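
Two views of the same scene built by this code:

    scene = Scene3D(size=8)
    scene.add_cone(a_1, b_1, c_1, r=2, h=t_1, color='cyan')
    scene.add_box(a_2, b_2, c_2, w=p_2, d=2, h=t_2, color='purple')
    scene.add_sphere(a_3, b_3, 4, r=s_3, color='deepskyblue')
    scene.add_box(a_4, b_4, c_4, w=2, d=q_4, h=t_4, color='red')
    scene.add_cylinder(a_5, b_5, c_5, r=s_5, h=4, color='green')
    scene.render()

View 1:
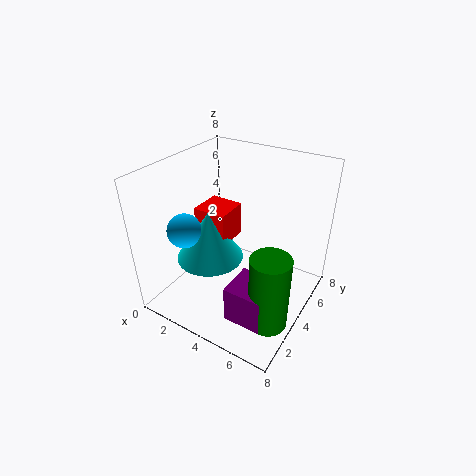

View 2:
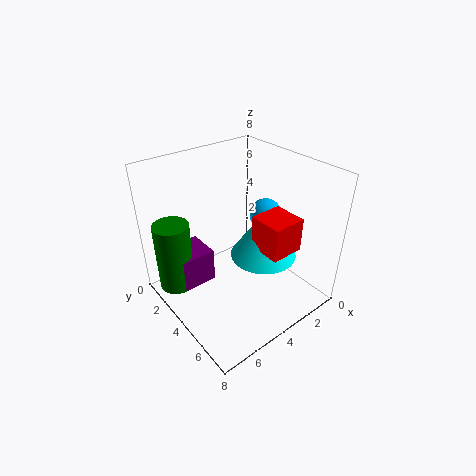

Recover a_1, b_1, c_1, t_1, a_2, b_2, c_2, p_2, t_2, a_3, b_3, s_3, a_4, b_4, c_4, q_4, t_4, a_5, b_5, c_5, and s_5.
a_1 = 2; b_1 = 4; c_1 = 2; t_1 = 3; a_2 = 5; b_2 = 1; c_2 = 1; p_2 = 2; t_2 = 2; a_3 = 1; b_3 = 3; s_3 = 1; a_4 = 1; b_4 = 4; c_4 = 3; q_4 = 2; t_4 = 2; a_5 = 7; b_5 = 2; c_5 = 1; s_5 = 1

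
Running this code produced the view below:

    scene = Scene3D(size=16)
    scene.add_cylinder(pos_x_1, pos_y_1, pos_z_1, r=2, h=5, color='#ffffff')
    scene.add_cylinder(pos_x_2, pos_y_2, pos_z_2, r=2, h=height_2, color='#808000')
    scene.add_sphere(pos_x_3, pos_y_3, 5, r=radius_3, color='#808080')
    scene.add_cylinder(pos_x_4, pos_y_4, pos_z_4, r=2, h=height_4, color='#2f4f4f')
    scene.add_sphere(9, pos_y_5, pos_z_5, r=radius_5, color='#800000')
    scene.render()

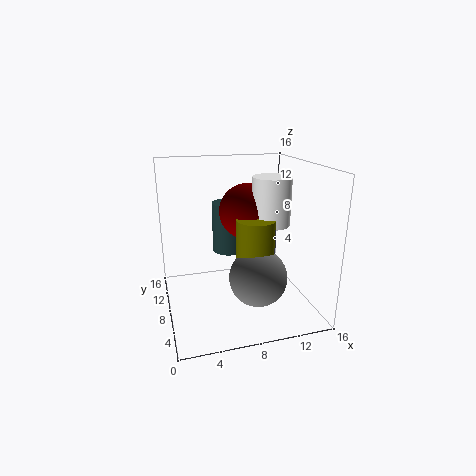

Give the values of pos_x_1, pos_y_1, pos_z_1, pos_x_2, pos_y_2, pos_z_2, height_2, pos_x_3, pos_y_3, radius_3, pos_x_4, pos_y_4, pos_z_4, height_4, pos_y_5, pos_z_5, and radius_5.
pos_x_1 = 11; pos_y_1 = 6; pos_z_1 = 10; pos_x_2 = 9; pos_y_2 = 5; pos_z_2 = 5; height_2 = 6; pos_x_3 = 9; pos_y_3 = 4; radius_3 = 3; pos_x_4 = 8; pos_y_4 = 12; pos_z_4 = 5; height_4 = 6; pos_y_5 = 8; pos_z_5 = 11; radius_5 = 3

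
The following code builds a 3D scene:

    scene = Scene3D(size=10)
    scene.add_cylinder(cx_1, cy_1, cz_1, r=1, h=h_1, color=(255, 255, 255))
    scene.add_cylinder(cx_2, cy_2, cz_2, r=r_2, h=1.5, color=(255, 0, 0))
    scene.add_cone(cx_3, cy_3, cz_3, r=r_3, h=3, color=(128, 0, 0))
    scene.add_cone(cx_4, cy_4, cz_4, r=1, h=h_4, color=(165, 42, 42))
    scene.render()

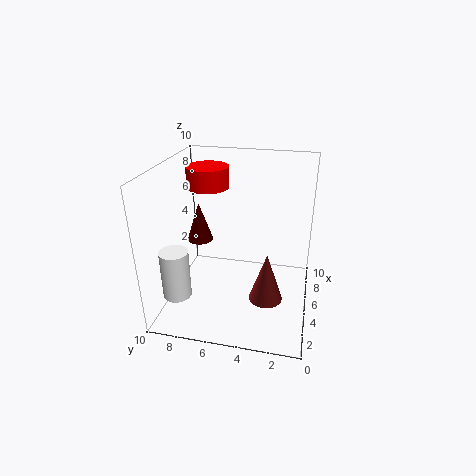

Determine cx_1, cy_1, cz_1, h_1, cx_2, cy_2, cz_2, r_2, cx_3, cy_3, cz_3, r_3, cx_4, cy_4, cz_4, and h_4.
cx_1 = 3
cy_1 = 9
cz_1 = 1
h_1 = 3.5
cx_2 = 6.5
cy_2 = 7.5
cz_2 = 8
r_2 = 1.5
cx_3 = 7
cy_3 = 8.5
cz_3 = 3.5
r_3 = 1
cx_4 = 1.5
cy_4 = 2.5
cz_4 = 3
h_4 = 3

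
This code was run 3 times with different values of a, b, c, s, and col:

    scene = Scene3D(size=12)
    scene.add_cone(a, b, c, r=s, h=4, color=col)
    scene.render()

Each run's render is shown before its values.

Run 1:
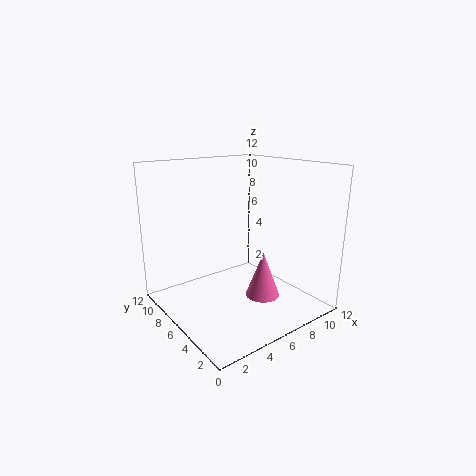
a = 8; b = 5; c = 0.5; s = 1.5; col = 'hotpink'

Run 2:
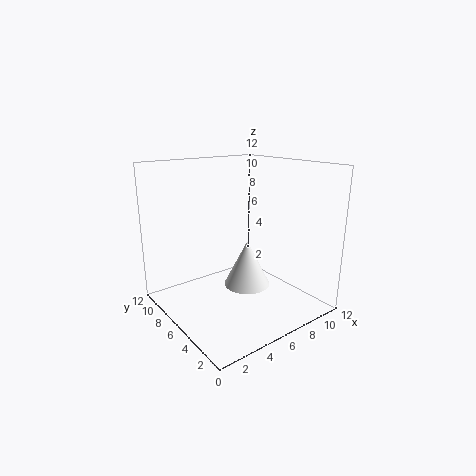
a = 7; b = 6; c = 1.5; s = 2; col = 'white'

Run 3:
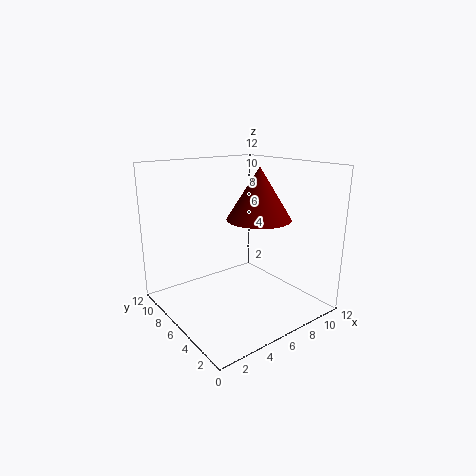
a = 6.5; b = 4; c = 8; s = 2.5; col = 'maroon'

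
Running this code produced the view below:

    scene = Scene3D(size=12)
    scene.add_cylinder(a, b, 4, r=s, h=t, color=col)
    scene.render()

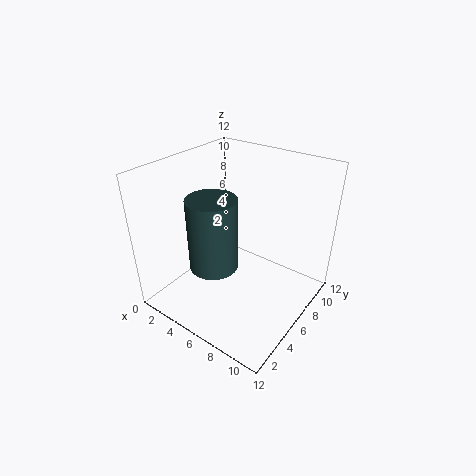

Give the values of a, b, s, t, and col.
a = 5; b = 4; s = 2; t = 6; col = 'darkslategray'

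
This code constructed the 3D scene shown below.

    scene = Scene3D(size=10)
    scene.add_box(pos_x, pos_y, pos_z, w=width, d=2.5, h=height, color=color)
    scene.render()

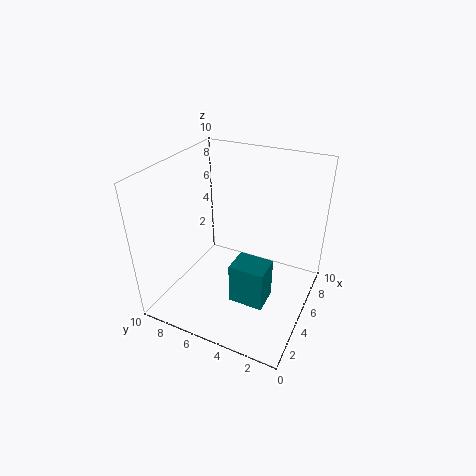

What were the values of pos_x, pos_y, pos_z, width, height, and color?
pos_x = 3.5; pos_y = 2.5; pos_z = 0.5; width = 2; height = 3; color = 'teal'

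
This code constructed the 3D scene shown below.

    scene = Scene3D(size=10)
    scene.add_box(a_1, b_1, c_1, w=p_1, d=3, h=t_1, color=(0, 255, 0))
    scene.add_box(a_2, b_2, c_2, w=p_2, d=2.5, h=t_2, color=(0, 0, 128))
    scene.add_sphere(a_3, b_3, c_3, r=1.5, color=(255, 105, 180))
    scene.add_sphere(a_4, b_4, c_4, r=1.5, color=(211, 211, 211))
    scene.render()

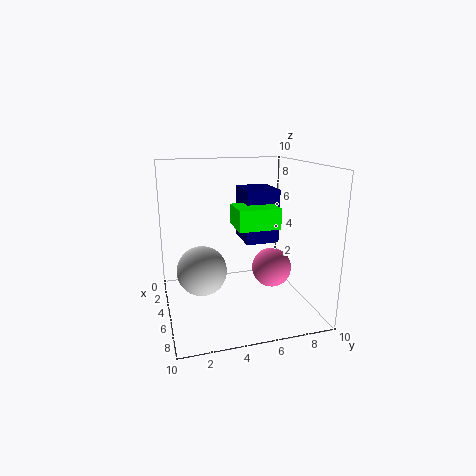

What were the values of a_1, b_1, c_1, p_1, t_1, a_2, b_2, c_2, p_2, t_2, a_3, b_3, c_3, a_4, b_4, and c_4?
a_1 = 3; b_1 = 5; c_1 = 5.5; p_1 = 2.5; t_1 = 1.5; a_2 = 1; b_2 = 6; c_2 = 4; p_2 = 3; t_2 = 4; a_3 = 4; b_3 = 8; c_3 = 2; a_4 = 7.5; b_4 = 2; c_4 = 4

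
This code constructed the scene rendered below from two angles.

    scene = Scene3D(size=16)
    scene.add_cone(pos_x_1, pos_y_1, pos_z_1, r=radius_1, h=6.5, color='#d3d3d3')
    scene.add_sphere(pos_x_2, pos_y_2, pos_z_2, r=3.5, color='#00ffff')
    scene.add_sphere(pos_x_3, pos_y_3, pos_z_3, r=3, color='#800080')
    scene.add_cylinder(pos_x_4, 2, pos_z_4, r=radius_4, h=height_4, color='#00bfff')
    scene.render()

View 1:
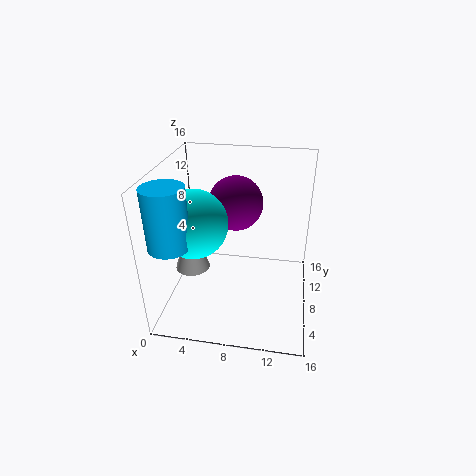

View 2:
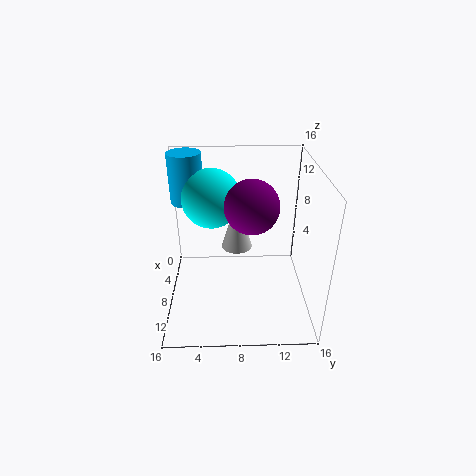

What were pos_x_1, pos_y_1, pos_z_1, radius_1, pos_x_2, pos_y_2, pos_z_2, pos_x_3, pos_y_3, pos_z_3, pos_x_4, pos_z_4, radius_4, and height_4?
pos_x_1 = 2.5
pos_y_1 = 8
pos_z_1 = 3.5
radius_1 = 2
pos_x_2 = 4
pos_y_2 = 5
pos_z_2 = 11
pos_x_3 = 7.5
pos_y_3 = 9.5
pos_z_3 = 11.5
pos_x_4 = 2.5
pos_z_4 = 10
radius_4 = 2
height_4 = 6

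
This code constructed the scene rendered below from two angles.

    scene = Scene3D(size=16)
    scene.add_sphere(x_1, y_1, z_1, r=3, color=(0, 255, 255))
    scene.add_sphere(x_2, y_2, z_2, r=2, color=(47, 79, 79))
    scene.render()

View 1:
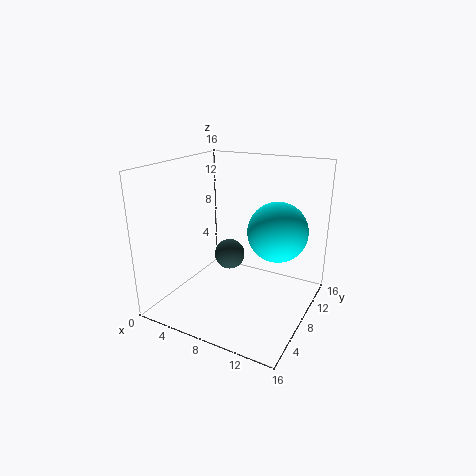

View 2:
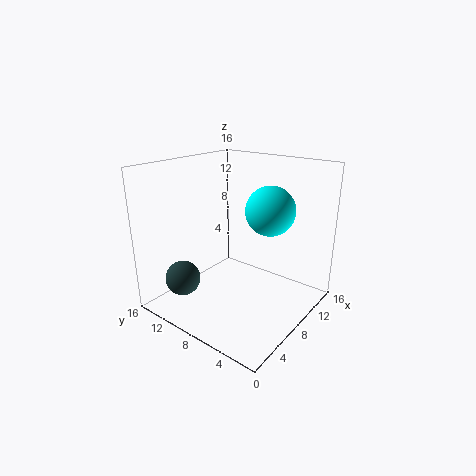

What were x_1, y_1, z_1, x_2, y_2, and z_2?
x_1 = 13
y_1 = 7
z_1 = 10
x_2 = 4
y_2 = 13
z_2 = 3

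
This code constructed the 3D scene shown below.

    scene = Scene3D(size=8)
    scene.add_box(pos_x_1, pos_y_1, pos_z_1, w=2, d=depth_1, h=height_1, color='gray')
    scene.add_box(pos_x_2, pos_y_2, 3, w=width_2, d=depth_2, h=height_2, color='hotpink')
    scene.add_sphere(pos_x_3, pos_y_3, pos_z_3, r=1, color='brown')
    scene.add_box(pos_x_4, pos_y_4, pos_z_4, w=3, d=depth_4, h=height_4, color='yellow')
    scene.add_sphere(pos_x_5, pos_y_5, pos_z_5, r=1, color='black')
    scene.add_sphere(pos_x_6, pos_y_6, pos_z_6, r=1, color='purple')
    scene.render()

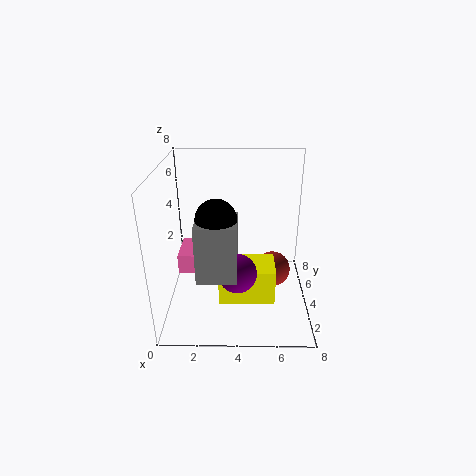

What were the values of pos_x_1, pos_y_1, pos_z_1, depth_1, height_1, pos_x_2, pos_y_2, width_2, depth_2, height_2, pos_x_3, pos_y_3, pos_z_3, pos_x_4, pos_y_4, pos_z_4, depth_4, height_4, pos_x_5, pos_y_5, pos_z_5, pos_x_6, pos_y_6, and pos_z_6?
pos_x_1 = 2, pos_y_1 = 1, pos_z_1 = 3, depth_1 = 2, height_1 = 3, pos_x_2 = 1, pos_y_2 = 2, width_2 = 1, depth_2 = 2, height_2 = 1, pos_x_3 = 6, pos_y_3 = 4, pos_z_3 = 2, pos_x_4 = 3, pos_y_4 = 2, pos_z_4 = 1, depth_4 = 2, height_4 = 2, pos_x_5 = 3, pos_y_5 = 2, pos_z_5 = 6, pos_x_6 = 4, pos_y_6 = 2, pos_z_6 = 3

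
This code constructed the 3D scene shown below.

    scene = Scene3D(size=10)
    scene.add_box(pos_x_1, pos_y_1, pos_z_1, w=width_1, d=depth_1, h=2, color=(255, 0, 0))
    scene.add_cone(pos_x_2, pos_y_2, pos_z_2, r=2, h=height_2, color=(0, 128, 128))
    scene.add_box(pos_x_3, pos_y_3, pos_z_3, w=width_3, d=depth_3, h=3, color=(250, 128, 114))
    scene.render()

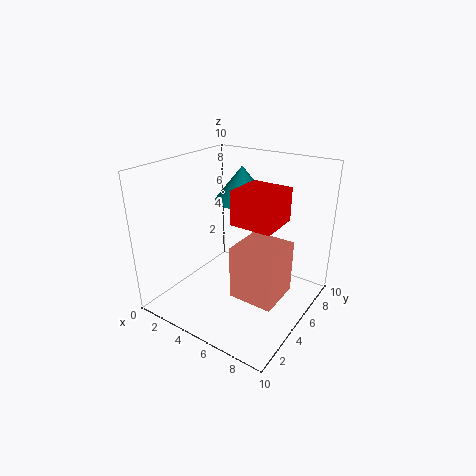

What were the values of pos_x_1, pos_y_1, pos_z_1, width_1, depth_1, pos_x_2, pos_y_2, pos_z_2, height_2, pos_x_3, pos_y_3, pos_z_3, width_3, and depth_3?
pos_x_1 = 6.5, pos_y_1 = 2, pos_z_1 = 7.5, width_1 = 2.5, depth_1 = 2.5, pos_x_2 = 4, pos_y_2 = 7, pos_z_2 = 7, height_2 = 2.5, pos_x_3 = 7.5, pos_y_3 = 0.5, pos_z_3 = 4, width_3 = 2.5, depth_3 = 2.5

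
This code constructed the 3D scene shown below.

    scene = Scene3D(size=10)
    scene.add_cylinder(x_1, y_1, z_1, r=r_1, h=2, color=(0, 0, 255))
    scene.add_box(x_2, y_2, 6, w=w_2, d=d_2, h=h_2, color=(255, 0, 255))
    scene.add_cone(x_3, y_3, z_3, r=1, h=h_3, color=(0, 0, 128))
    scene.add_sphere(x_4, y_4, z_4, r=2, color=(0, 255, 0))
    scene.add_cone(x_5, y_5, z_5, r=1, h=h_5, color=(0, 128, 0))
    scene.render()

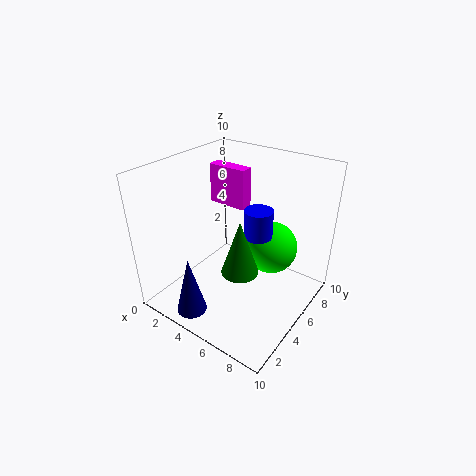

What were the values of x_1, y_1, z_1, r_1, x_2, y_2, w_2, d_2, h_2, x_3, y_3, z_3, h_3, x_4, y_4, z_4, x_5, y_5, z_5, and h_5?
x_1 = 6
y_1 = 6
z_1 = 5
r_1 = 1
x_2 = 1
y_2 = 7
w_2 = 3
d_2 = 1
h_2 = 3
x_3 = 4
y_3 = 1
z_3 = 1
h_3 = 4
x_4 = 6
y_4 = 8
z_4 = 3
x_5 = 8
y_5 = 1
z_5 = 6
h_5 = 3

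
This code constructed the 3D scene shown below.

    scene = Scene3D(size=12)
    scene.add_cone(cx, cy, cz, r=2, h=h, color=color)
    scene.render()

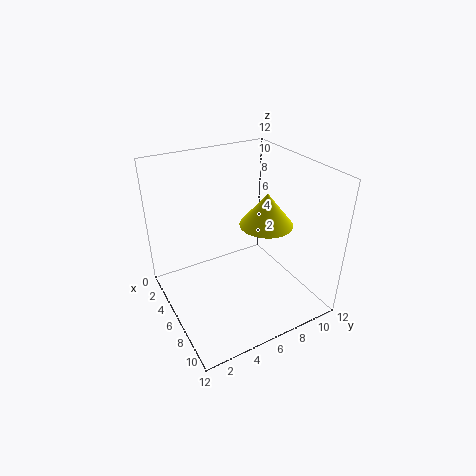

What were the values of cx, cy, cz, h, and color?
cx = 8.5
cy = 7
cz = 8.25
h = 2.5
color = 'yellow'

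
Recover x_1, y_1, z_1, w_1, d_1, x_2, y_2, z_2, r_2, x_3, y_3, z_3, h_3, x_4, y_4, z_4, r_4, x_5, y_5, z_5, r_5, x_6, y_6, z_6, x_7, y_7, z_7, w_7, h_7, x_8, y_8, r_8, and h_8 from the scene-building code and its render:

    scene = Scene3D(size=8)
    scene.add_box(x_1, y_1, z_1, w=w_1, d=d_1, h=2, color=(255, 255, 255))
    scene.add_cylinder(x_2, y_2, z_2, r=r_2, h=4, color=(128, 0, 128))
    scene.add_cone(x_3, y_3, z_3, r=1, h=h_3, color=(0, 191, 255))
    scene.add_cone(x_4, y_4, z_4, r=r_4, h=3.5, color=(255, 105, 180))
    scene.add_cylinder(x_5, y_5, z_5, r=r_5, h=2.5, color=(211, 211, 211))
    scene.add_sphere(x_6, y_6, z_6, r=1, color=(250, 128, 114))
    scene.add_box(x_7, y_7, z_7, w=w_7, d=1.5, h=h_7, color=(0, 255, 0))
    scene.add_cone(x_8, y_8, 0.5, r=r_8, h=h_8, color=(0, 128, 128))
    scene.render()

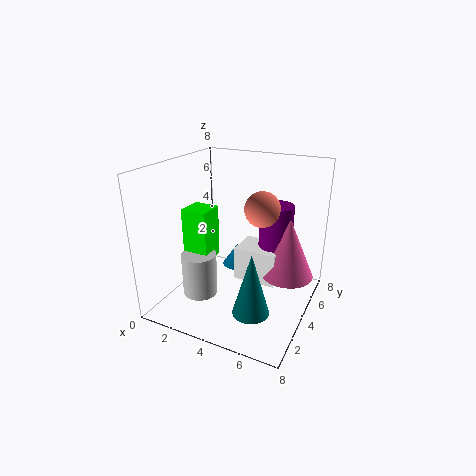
x_1 = 3.5
y_1 = 4.5
z_1 = 1
w_1 = 2.5
d_1 = 2
x_2 = 5.5
y_2 = 6
z_2 = 1.5
r_2 = 1
x_3 = 2.5
y_3 = 7
z_3 = 0.5
h_3 = 1.5
x_4 = 6.5
y_4 = 5.5
z_4 = 1.5
r_4 = 1.5
x_5 = 2
y_5 = 3
z_5 = 0.5
r_5 = 1
x_6 = 5
y_6 = 5
z_6 = 5.5
x_7 = 1
y_7 = 3
z_7 = 2.5
w_7 = 1.5
h_7 = 3
x_8 = 5.5
y_8 = 2.5
r_8 = 1
h_8 = 3.5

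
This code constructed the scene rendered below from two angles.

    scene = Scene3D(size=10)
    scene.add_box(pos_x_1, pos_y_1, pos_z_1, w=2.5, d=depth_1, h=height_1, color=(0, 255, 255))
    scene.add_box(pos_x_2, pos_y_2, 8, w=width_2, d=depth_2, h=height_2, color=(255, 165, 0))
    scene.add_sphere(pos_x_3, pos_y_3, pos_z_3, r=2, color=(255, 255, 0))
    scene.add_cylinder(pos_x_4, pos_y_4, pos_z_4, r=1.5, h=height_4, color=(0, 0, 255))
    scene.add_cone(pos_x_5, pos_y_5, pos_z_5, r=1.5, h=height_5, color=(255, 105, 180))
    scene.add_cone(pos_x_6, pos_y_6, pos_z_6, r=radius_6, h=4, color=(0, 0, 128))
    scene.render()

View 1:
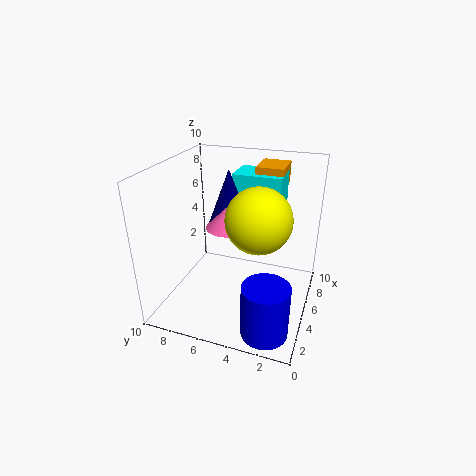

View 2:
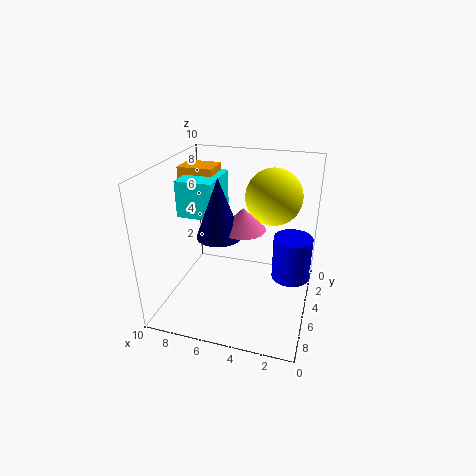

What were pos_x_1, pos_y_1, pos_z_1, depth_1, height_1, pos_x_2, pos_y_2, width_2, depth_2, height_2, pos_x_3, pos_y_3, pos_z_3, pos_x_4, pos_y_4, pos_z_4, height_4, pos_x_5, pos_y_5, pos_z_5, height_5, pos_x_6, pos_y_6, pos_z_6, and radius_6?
pos_x_1 = 6.5, pos_y_1 = 2.5, pos_z_1 = 6.5, depth_1 = 3.5, height_1 = 2.5, pos_x_2 = 7, pos_y_2 = 2.5, width_2 = 2.5, depth_2 = 2, height_2 = 1.5, pos_x_3 = 3, pos_y_3 = 3, pos_z_3 = 7.5, pos_x_4 = 1.5, pos_y_4 = 2, pos_z_4 = 0.5, height_4 = 3.5, pos_x_5 = 4.5, pos_y_5 = 5.5, pos_z_5 = 6, height_5 = 1.5, pos_x_6 = 6, pos_y_6 = 6, pos_z_6 = 5.5, radius_6 = 1.5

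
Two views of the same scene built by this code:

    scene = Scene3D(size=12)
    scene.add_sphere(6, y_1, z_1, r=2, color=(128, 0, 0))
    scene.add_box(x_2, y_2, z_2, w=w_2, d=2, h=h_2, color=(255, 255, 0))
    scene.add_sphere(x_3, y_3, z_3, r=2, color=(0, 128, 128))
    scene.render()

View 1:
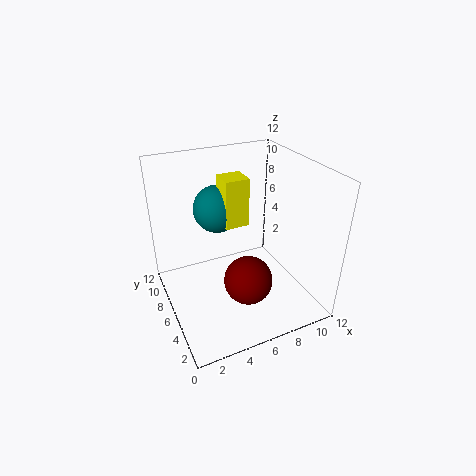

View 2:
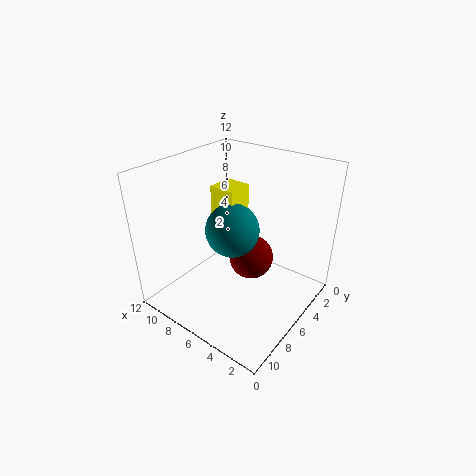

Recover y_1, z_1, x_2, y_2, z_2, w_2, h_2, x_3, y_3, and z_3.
y_1 = 4; z_1 = 3; x_2 = 5; y_2 = 6; z_2 = 7; w_2 = 2; h_2 = 4; x_3 = 5; y_3 = 8; z_3 = 8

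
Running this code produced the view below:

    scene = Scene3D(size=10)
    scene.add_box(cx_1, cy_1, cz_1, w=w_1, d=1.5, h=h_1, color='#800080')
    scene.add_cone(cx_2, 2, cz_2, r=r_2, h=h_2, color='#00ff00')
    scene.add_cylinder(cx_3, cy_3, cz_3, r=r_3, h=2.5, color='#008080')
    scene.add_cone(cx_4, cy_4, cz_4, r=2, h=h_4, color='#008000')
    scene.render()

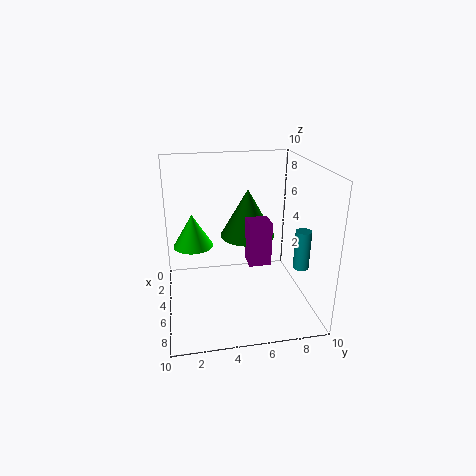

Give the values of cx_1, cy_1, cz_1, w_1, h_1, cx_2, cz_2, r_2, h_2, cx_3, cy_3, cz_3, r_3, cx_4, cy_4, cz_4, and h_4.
cx_1 = 5
cy_1 = 5.5
cz_1 = 3.5
w_1 = 1.5
h_1 = 3
cx_2 = 2.5
cz_2 = 3.5
r_2 = 1.5
h_2 = 2.5
cx_3 = 8
cy_3 = 8.5
cz_3 = 4
r_3 = 0.5
cx_4 = 3.5
cy_4 = 6
cz_4 = 4.5
h_4 = 3.5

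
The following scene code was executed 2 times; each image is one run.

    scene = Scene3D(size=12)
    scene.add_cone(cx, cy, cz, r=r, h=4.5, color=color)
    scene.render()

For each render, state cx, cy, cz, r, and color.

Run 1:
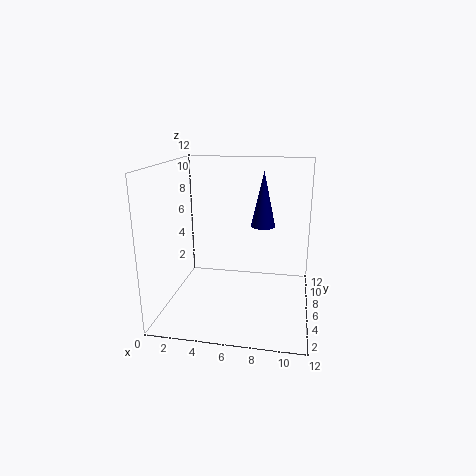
cx = 8; cy = 6.5; cz = 7; r = 1; color = 'navy'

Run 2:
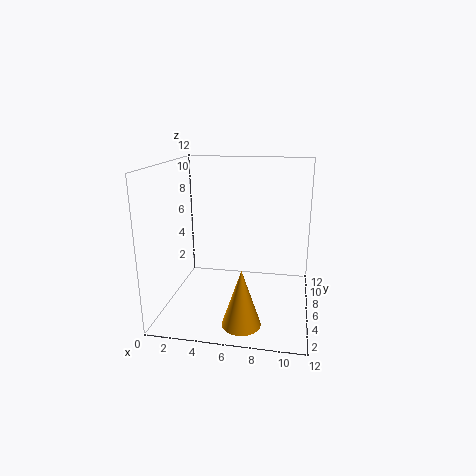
cx = 7; cy = 2; cz = 0.5; r = 1.5; color = 'orange'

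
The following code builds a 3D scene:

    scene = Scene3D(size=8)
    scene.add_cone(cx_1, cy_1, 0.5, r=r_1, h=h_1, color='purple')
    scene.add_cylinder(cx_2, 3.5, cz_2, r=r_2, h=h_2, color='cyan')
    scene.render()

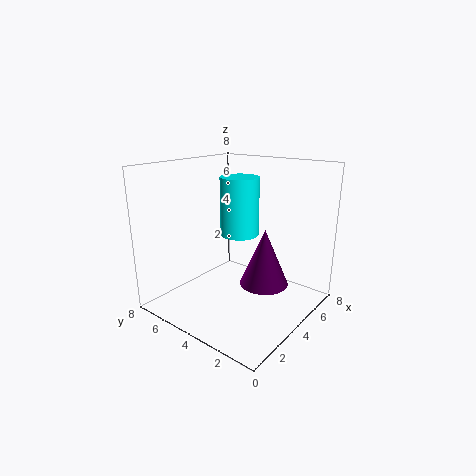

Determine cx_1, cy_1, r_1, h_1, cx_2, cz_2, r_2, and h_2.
cx_1 = 6
cy_1 = 3.5
r_1 = 1.5
h_1 = 3.5
cx_2 = 3.5
cz_2 = 4.5
r_2 = 1
h_2 = 3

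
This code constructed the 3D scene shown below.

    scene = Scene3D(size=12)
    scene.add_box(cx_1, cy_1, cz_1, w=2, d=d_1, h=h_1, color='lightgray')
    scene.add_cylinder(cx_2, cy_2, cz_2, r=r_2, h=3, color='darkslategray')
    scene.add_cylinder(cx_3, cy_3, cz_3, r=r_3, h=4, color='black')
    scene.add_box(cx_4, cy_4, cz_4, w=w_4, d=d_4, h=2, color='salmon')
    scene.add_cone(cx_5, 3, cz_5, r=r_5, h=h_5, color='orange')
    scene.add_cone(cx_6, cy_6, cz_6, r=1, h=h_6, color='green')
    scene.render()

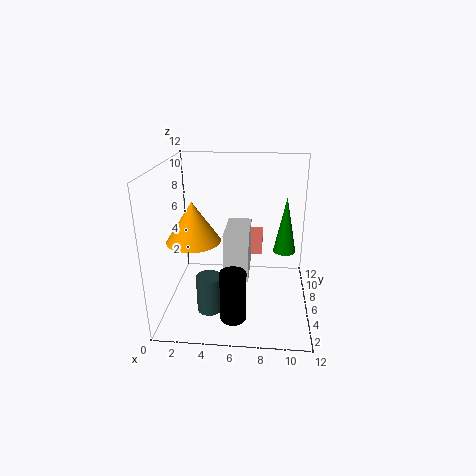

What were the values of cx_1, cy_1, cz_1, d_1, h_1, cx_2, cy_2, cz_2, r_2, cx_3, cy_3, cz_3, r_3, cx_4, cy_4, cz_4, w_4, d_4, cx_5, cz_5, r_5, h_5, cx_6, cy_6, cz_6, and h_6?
cx_1 = 5; cy_1 = 4; cz_1 = 3; d_1 = 4; h_1 = 4; cx_2 = 4; cy_2 = 3; cz_2 = 1; r_2 = 1; cx_3 = 6; cy_3 = 2; cz_3 = 1; r_3 = 1; cx_4 = 6; cy_4 = 9; cz_4 = 3; w_4 = 2; d_4 = 2; cx_5 = 3; cz_5 = 7; r_5 = 2; h_5 = 3; cx_6 = 10; cy_6 = 8; cz_6 = 4; h_6 = 5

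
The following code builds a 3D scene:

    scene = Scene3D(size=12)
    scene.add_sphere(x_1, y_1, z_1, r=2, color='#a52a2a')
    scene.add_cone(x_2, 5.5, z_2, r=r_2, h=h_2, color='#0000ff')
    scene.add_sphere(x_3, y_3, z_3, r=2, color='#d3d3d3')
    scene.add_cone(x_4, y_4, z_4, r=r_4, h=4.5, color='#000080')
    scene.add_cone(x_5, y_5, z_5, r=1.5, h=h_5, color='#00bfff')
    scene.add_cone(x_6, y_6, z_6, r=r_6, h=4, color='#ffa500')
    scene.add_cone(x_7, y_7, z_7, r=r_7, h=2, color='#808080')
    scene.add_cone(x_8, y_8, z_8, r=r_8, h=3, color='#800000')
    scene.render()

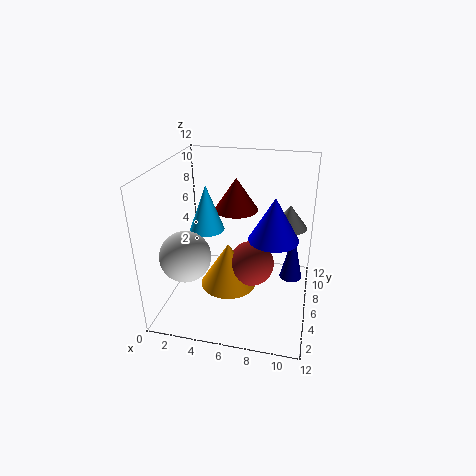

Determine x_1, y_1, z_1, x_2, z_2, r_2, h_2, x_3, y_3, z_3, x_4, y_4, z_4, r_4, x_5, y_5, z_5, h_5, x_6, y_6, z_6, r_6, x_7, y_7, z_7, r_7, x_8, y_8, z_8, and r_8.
x_1 = 7; y_1 = 7; z_1 = 3; x_2 = 9; z_2 = 6.5; r_2 = 2; h_2 = 3.5; x_3 = 2.5; y_3 = 3; z_3 = 5.5; x_4 = 10.5; y_4 = 8; z_4 = 1.5; r_4 = 1; x_5 = 3; y_5 = 7; z_5 = 6; h_5 = 4; x_6 = 5; y_6 = 6.5; z_6 = 1; r_6 = 2.5; x_7 = 10; y_7 = 8; z_7 = 6.5; r_7 = 1.5; x_8 = 5; y_8 = 9.5; z_8 = 7; r_8 = 2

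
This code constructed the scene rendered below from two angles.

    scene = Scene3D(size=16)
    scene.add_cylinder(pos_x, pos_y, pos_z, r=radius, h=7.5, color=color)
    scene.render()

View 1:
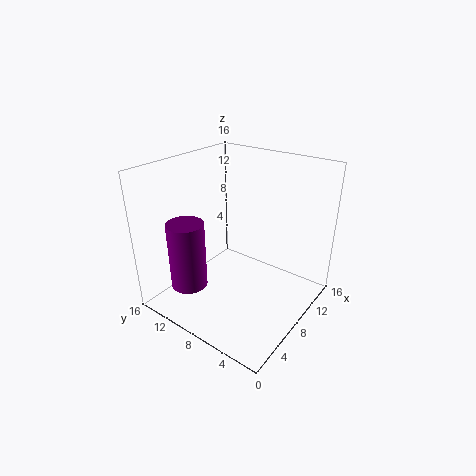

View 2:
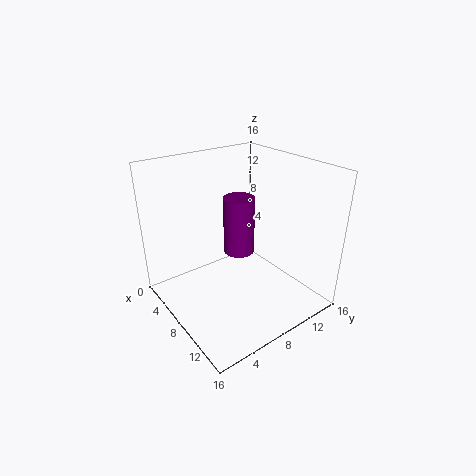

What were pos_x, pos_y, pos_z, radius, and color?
pos_x = 3.5
pos_y = 11.5
pos_z = 3
radius = 2
color = 'purple'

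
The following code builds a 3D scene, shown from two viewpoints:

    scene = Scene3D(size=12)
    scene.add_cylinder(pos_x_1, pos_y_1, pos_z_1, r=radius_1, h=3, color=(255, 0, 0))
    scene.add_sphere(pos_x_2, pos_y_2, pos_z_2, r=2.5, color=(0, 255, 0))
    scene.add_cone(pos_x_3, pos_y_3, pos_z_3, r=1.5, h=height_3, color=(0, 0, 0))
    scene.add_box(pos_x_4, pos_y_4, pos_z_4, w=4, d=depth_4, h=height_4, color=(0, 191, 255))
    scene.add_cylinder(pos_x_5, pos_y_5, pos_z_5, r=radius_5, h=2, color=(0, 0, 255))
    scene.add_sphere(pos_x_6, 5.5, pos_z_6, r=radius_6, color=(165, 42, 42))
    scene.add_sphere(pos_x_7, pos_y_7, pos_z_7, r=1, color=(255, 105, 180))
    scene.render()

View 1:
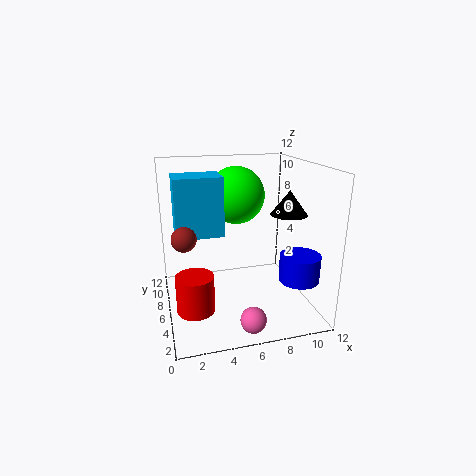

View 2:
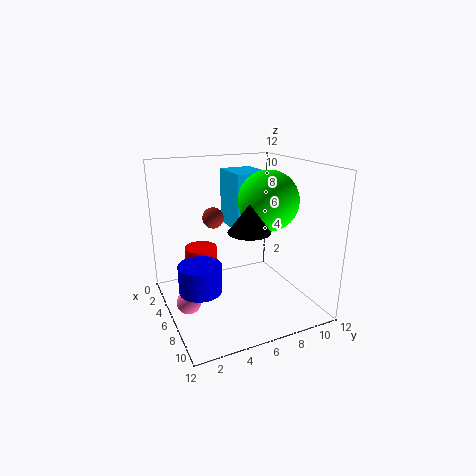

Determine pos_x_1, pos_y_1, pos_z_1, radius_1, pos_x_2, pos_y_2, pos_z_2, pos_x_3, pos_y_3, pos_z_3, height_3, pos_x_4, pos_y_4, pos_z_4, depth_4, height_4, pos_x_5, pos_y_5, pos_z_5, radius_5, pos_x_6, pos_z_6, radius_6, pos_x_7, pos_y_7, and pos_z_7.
pos_x_1 = 2; pos_y_1 = 4; pos_z_1 = 1; radius_1 = 1.5; pos_x_2 = 6.5; pos_y_2 = 8.5; pos_z_2 = 9; pos_x_3 = 10; pos_y_3 = 5; pos_z_3 = 8; height_3 = 2; pos_x_4 = 1; pos_y_4 = 6.5; pos_z_4 = 6; depth_4 = 3; height_4 = 5; pos_x_5 = 9.5; pos_y_5 = 1.5; pos_z_5 = 4; radius_5 = 1.5; pos_x_6 = 1.5; pos_z_6 = 6.5; radius_6 = 1; pos_x_7 = 6; pos_y_7 = 1.5; pos_z_7 = 1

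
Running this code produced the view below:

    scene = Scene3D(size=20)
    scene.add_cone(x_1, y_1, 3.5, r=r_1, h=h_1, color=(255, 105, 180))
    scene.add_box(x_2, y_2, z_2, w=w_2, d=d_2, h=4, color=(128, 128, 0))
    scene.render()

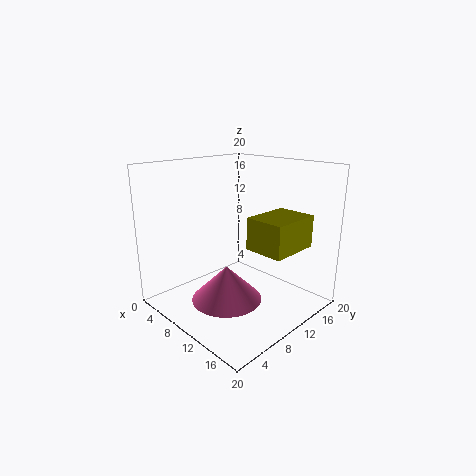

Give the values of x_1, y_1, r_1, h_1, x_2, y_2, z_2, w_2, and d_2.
x_1 = 12.5, y_1 = 5.5, r_1 = 4.5, h_1 = 4.5, x_2 = 14.5, y_2 = 7, z_2 = 10.5, w_2 = 5, d_2 = 6.5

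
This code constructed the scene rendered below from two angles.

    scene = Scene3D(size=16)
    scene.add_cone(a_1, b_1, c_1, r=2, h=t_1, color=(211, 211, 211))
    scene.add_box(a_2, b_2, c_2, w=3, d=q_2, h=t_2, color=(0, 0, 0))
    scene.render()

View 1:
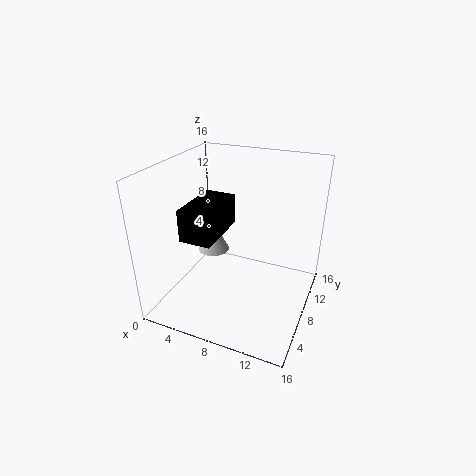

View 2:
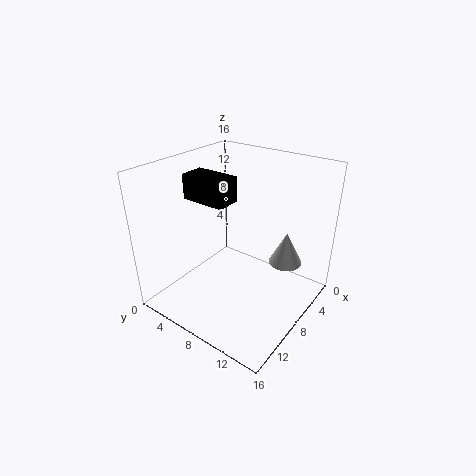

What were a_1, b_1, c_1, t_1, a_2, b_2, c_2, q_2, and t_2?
a_1 = 3, b_1 = 11.5, c_1 = 3.5, t_1 = 4, a_2 = 5.5, b_2 = 0.5, c_2 = 11, q_2 = 5.5, t_2 = 3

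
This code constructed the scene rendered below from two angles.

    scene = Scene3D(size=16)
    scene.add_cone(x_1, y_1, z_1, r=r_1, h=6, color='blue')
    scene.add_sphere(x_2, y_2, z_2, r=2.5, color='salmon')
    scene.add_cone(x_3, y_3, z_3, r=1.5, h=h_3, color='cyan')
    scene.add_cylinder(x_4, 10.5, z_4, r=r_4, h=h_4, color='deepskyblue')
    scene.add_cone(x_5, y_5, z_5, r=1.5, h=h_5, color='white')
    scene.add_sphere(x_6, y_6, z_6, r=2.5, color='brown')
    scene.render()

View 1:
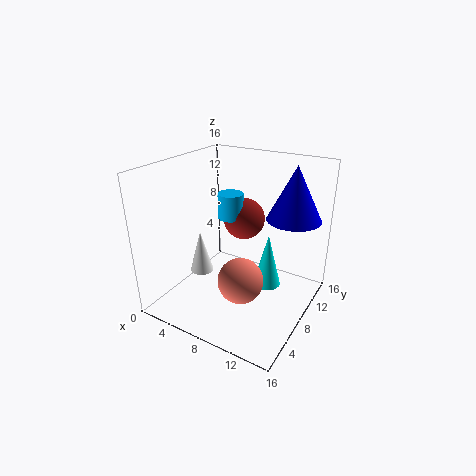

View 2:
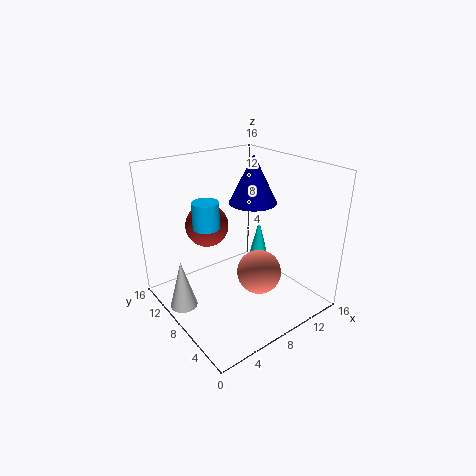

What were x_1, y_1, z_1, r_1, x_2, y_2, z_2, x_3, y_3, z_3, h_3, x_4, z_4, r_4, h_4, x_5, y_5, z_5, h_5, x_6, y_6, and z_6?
x_1 = 13
y_1 = 11.5
z_1 = 10
r_1 = 3
x_2 = 9.5
y_2 = 6
z_2 = 4
x_3 = 11.5
y_3 = 8.5
z_3 = 3
h_3 = 6
x_4 = 5.5
z_4 = 9
r_4 = 1.5
h_4 = 3
x_5 = 1.5
y_5 = 9.5
z_5 = 1
h_5 = 5.5
x_6 = 6.5
y_6 = 12
z_6 = 8.5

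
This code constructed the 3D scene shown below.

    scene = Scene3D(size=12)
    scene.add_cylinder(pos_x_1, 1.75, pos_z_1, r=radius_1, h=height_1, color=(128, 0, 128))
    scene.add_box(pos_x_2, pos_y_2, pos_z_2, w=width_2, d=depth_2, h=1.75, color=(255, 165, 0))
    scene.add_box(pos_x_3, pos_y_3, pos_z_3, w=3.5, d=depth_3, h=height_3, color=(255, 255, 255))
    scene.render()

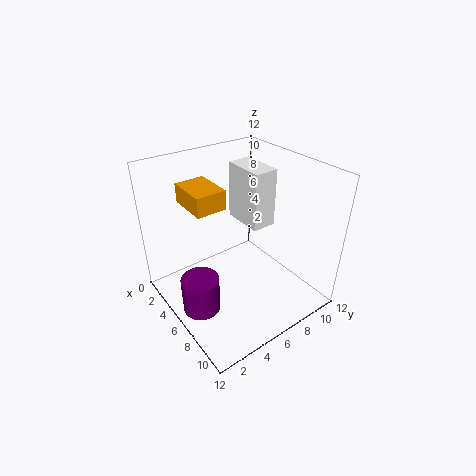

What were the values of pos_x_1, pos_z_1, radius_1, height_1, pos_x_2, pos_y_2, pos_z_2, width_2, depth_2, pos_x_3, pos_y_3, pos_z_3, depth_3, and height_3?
pos_x_1 = 6.75; pos_z_1 = 1.25; radius_1 = 1.5; height_1 = 3; pos_x_2 = 0.25; pos_y_2 = 3.5; pos_z_2 = 7.75; width_2 = 3.75; depth_2 = 2.75; pos_x_3 = 3.75; pos_y_3 = 6.75; pos_z_3 = 7; depth_3 = 2; height_3 = 4.75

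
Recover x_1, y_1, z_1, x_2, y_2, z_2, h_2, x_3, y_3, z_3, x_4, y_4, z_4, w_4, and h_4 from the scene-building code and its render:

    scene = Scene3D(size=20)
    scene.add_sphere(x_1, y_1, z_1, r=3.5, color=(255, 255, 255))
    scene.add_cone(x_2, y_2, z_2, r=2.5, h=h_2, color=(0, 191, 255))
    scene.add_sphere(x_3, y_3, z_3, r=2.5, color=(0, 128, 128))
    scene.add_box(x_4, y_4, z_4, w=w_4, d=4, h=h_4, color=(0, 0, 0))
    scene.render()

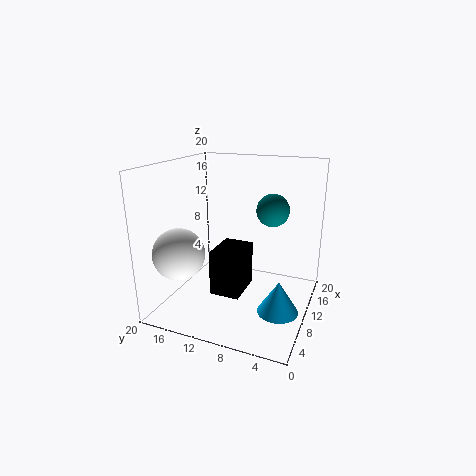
x_1 = 5
y_1 = 16.5
z_1 = 8.5
x_2 = 4.5
y_2 = 2.5
z_2 = 3.5
h_2 = 4
x_3 = 16.5
y_3 = 7
z_3 = 12.5
x_4 = 5
y_4 = 8
z_4 = 3.5
w_4 = 5.5
h_4 = 6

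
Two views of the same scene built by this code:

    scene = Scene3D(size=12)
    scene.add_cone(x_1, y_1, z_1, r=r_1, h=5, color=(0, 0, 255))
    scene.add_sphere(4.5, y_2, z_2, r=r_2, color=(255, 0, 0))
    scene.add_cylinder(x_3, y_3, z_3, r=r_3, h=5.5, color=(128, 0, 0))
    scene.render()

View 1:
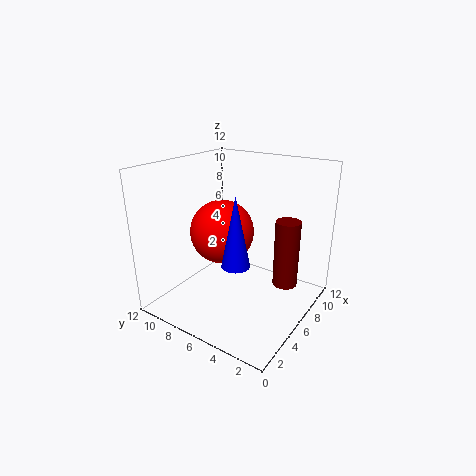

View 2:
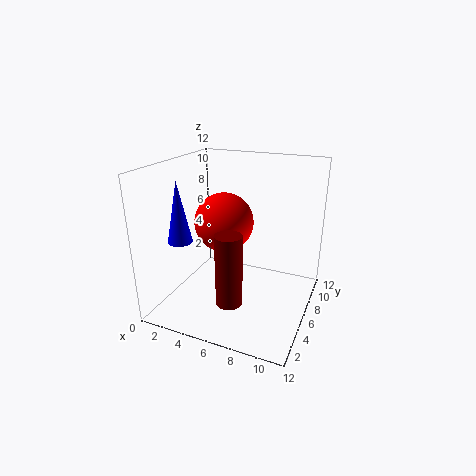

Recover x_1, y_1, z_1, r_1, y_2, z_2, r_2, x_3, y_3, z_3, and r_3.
x_1 = 2, y_1 = 3.5, z_1 = 6, r_1 = 1, y_2 = 6.5, z_2 = 7, r_2 = 2.5, x_3 = 7, y_3 = 2, z_3 = 2.5, r_3 = 1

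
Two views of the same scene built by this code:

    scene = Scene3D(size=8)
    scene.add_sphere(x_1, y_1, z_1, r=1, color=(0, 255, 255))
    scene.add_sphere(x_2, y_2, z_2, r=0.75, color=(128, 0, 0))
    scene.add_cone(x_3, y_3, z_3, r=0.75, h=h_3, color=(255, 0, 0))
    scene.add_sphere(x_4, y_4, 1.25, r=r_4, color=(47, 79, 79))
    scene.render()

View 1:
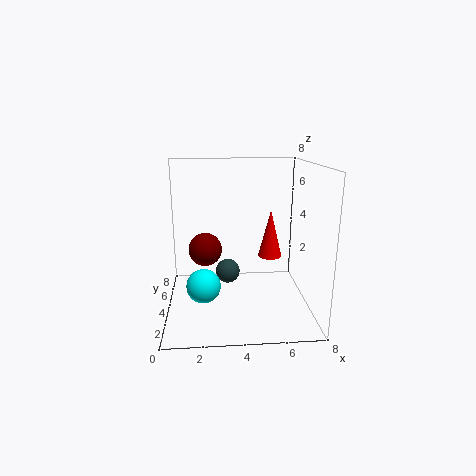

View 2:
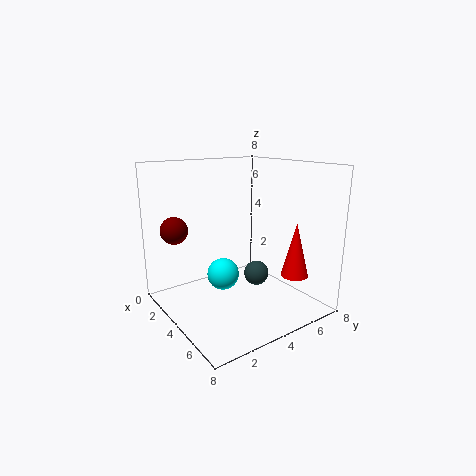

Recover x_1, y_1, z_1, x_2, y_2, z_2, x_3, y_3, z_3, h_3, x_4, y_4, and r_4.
x_1 = 2, y_1 = 4.25, z_1 = 1, x_2 = 2.25, y_2 = 1, z_2 = 4.5, x_3 = 6.25, y_3 = 6.25, z_3 = 2, h_3 = 3, x_4 = 3.5, y_4 = 5.75, r_4 = 0.75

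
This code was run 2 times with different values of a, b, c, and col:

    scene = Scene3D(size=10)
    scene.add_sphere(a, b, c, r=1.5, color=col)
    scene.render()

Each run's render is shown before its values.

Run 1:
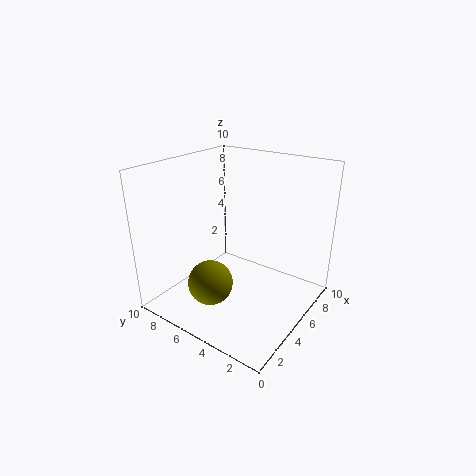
a = 2.5, b = 5.5, c = 2.5, col = 'olive'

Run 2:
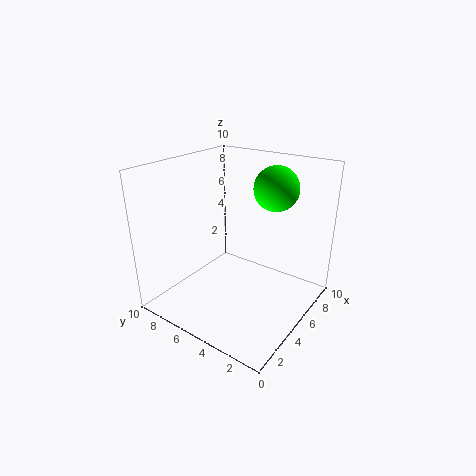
a = 6.5, b = 3, c = 8.5, col = 'lime'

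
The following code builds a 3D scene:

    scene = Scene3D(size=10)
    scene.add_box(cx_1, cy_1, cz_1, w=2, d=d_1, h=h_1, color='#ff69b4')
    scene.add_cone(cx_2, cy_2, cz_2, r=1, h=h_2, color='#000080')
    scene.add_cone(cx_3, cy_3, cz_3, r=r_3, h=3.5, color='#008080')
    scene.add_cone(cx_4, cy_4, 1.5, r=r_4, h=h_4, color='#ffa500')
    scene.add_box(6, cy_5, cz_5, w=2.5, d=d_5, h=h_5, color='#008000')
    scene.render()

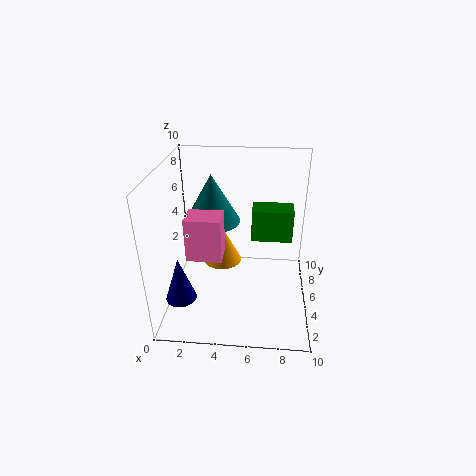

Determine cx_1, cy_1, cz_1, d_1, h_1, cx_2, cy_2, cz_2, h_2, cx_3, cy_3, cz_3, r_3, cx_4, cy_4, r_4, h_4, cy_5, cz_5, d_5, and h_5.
cx_1 = 2.5
cy_1 = 0.5
cz_1 = 6
d_1 = 1.5
h_1 = 2.5
cx_2 = 1.5
cy_2 = 2
cz_2 = 2
h_2 = 3
cx_3 = 3
cy_3 = 6.5
cz_3 = 5.5
r_3 = 2
cx_4 = 3.5
cy_4 = 7.5
r_4 = 1.5
h_4 = 3
cy_5 = 3
cz_5 = 6
d_5 = 1.5
h_5 = 2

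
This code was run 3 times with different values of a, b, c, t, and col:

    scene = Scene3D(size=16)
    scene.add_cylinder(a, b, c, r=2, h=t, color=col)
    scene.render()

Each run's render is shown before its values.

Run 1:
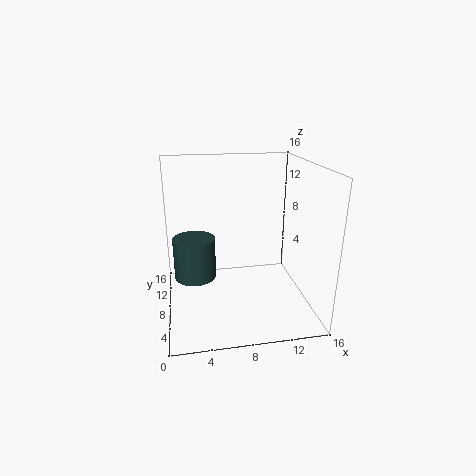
a = 3
b = 4
c = 6
t = 4
col = 'darkslategray'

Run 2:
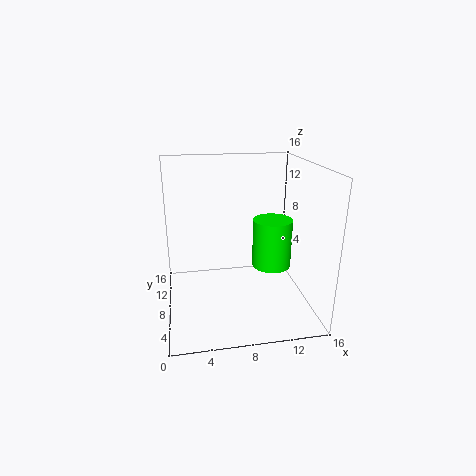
a = 11
b = 5
c = 6
t = 5
col = 'lime'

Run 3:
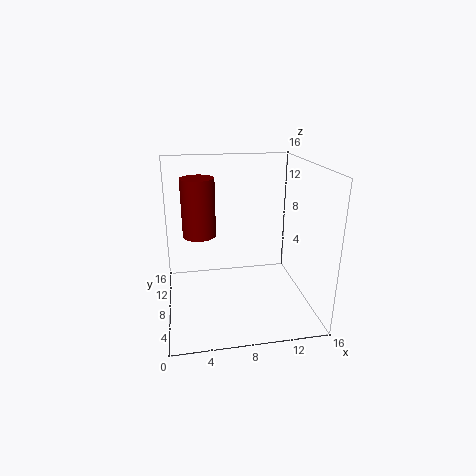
a = 4
b = 12
c = 7
t = 7
col = 'maroon'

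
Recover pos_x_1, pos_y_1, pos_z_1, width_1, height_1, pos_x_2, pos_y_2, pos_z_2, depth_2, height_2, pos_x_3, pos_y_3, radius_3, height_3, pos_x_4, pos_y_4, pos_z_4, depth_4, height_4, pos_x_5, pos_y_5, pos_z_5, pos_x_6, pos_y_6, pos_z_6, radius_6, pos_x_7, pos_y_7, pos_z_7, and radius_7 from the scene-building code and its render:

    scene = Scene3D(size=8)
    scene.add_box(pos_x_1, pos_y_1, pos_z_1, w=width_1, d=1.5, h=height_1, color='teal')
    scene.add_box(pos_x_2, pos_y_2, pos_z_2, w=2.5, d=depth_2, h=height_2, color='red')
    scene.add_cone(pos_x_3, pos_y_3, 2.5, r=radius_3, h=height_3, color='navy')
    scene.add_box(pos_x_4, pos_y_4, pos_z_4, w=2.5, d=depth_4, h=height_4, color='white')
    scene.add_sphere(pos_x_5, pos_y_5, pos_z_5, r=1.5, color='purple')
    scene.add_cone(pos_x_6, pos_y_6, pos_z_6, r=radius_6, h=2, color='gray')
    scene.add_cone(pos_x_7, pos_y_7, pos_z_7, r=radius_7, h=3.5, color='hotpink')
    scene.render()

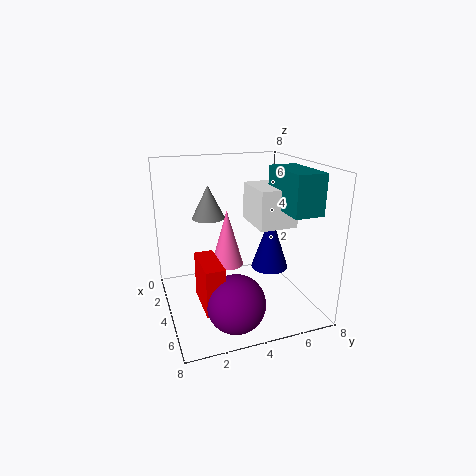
pos_x_1 = 4.5, pos_y_1 = 5.5, pos_z_1 = 6, width_1 = 3, height_1 = 2, pos_x_2 = 4, pos_y_2 = 1.5, pos_z_2 = 1, depth_2 = 1, height_2 = 2.5, pos_x_3 = 5, pos_y_3 = 5.5, radius_3 = 1, height_3 = 3, pos_x_4 = 3.5, pos_y_4 = 4.5, pos_z_4 = 5, depth_4 = 2, height_4 = 2, pos_x_5 = 6.5, pos_y_5 = 3, pos_z_5 = 1.5, pos_x_6 = 1.5, pos_y_6 = 3, pos_z_6 = 4.5, radius_6 = 1, pos_x_7 = 2, pos_y_7 = 4, pos_z_7 = 1.5, radius_7 = 1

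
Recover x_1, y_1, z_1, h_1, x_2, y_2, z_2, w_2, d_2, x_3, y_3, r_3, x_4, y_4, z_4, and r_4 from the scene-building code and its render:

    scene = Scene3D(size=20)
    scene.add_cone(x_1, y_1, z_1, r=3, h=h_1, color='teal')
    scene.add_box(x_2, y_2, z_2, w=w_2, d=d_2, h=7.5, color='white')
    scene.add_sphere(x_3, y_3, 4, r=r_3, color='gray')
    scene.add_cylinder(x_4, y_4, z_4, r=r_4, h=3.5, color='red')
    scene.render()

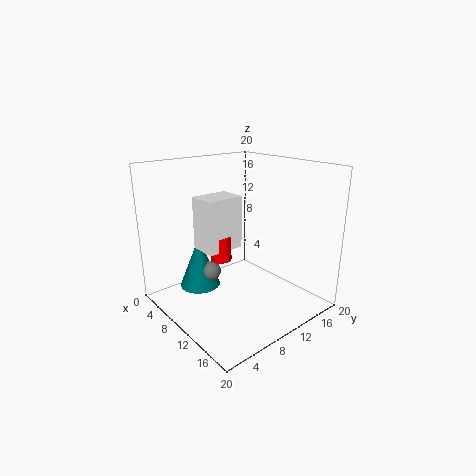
x_1 = 4.5
y_1 = 7
z_1 = 1.5
h_1 = 7.5
x_2 = 5
y_2 = 6
z_2 = 8
w_2 = 4
d_2 = 5.5
x_3 = 6
y_3 = 8
r_3 = 1.5
x_4 = 8
y_4 = 8.5
z_4 = 6.5
r_4 = 1.5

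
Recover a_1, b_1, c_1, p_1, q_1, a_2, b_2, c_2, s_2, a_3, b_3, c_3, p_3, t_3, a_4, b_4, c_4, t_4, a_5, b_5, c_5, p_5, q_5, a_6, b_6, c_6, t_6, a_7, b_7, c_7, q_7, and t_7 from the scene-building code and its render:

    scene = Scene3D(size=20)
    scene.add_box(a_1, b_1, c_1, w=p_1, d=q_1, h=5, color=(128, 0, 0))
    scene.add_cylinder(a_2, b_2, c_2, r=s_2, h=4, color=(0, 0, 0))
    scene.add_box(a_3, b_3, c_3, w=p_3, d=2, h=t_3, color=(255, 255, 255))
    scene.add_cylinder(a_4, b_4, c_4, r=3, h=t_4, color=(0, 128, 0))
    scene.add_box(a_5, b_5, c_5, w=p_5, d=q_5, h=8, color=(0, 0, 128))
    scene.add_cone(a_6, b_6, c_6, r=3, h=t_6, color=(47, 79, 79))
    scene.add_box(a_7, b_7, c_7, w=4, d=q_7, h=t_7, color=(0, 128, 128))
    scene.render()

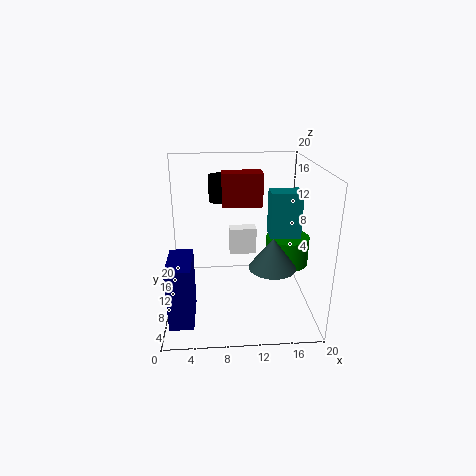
a_1 = 8, b_1 = 14, c_1 = 13, p_1 = 6, q_1 = 3, a_2 = 8, b_2 = 18, c_2 = 13, s_2 = 2, a_3 = 9, b_3 = 13, c_3 = 6, p_3 = 4, t_3 = 4, a_4 = 17, b_4 = 10, c_4 = 6, t_4 = 4, a_5 = 1, b_5 = 1, c_5 = 2, p_5 = 3, q_5 = 6, a_6 = 14, b_6 = 5, c_6 = 8, t_6 = 4, a_7 = 14, b_7 = 7, c_7 = 11, q_7 = 3, t_7 = 6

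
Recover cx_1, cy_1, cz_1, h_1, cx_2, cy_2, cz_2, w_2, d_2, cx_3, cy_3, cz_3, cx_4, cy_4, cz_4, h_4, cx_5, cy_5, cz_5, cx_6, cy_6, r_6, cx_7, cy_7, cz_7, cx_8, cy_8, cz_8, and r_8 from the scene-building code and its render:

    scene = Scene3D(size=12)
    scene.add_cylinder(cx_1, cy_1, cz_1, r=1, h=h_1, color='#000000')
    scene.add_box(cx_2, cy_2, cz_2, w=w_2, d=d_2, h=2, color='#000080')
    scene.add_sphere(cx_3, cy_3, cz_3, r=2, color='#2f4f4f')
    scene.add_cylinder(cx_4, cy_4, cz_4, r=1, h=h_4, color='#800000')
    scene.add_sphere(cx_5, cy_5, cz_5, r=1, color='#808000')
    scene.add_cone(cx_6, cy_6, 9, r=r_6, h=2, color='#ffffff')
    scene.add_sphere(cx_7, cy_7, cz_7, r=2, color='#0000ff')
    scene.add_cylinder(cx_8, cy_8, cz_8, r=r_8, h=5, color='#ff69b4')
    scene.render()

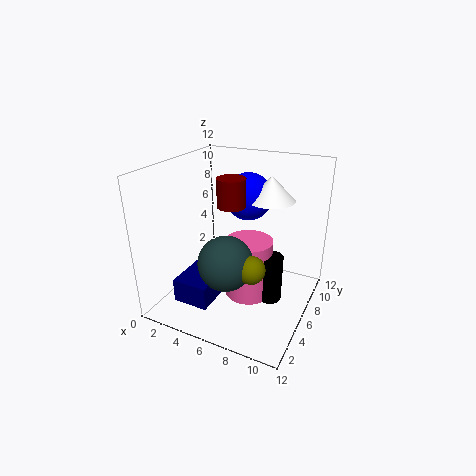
cx_1 = 9, cy_1 = 6, cz_1 = 1, h_1 = 4, cx_2 = 2, cy_2 = 2, cz_2 = 1, w_2 = 3, d_2 = 4, cx_3 = 7, cy_3 = 2, cz_3 = 6, cx_4 = 7, cy_4 = 3, cz_4 = 10, h_4 = 2, cx_5 = 9, cy_5 = 2, cz_5 = 6, cx_6 = 8, cy_6 = 8, r_6 = 2, cx_7 = 6, cy_7 = 8, cz_7 = 9, cx_8 = 7, cy_8 = 6, cz_8 = 1, r_8 = 2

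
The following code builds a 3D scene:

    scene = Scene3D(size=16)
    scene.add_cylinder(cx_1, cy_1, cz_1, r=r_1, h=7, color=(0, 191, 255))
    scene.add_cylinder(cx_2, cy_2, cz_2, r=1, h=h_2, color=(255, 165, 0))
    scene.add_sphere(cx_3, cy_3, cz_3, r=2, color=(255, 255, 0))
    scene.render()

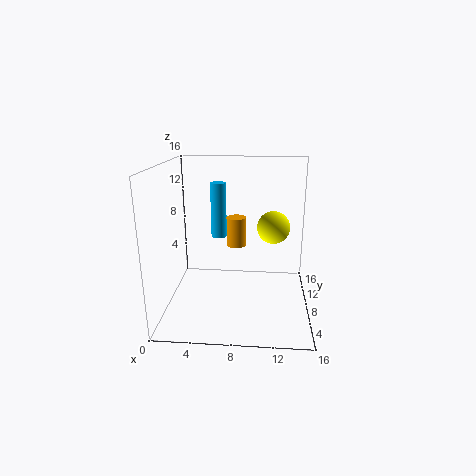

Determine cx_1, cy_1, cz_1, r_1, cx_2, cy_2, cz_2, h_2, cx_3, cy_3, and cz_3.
cx_1 = 5
cy_1 = 14
cz_1 = 6
r_1 = 1
cx_2 = 8
cy_2 = 6
cz_2 = 8
h_2 = 3
cx_3 = 12
cy_3 = 12
cz_3 = 8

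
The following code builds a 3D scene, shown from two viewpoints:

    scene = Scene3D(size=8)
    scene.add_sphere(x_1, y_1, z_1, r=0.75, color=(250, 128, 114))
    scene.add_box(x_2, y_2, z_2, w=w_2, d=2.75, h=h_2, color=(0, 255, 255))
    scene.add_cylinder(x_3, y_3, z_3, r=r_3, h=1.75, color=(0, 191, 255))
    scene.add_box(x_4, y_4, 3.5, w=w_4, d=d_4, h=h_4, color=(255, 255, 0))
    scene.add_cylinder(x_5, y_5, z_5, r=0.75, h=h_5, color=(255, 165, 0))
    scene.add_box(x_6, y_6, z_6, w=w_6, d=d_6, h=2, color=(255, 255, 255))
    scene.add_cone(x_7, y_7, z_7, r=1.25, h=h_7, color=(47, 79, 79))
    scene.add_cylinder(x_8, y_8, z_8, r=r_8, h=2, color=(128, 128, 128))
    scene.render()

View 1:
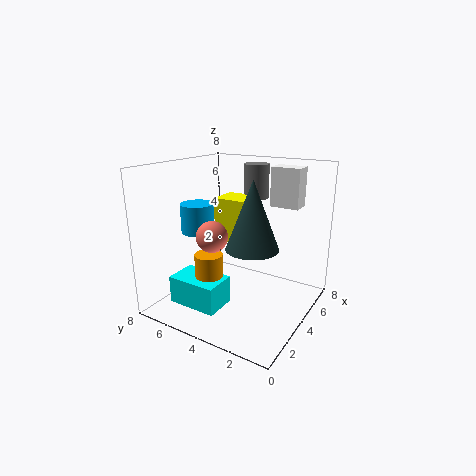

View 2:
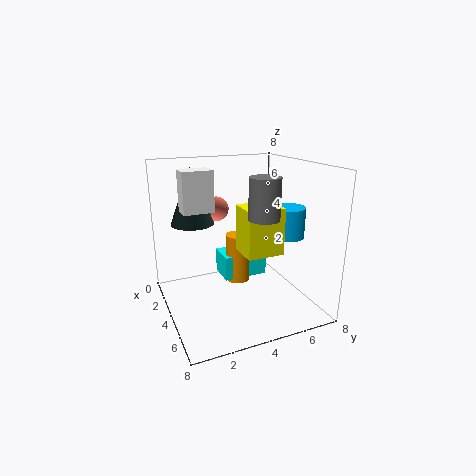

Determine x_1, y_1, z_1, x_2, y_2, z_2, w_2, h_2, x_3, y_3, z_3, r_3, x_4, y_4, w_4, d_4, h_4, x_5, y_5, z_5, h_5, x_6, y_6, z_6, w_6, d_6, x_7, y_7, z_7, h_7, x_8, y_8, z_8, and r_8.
x_1 = 1.25; y_1 = 3.75; z_1 = 5; x_2 = 1; y_2 = 3.75; z_2 = 0.75; w_2 = 1.75; h_2 = 1.5; x_3 = 4.25; y_3 = 7; z_3 = 3.75; r_3 = 1; x_4 = 4.25; y_4 = 3.75; w_4 = 1.75; d_4 = 2; h_4 = 2.5; x_5 = 2.25; y_5 = 4.75; z_5 = 0.5; h_5 = 3; x_6 = 4.25; y_6 = 0.75; z_6 = 6; w_6 = 1; d_6 = 1.5; x_7 = 2; y_7 = 2; z_7 = 4.5; h_7 = 3.25; x_8 = 6.5; y_8 = 4.25; z_8 = 5.75; r_8 = 0.75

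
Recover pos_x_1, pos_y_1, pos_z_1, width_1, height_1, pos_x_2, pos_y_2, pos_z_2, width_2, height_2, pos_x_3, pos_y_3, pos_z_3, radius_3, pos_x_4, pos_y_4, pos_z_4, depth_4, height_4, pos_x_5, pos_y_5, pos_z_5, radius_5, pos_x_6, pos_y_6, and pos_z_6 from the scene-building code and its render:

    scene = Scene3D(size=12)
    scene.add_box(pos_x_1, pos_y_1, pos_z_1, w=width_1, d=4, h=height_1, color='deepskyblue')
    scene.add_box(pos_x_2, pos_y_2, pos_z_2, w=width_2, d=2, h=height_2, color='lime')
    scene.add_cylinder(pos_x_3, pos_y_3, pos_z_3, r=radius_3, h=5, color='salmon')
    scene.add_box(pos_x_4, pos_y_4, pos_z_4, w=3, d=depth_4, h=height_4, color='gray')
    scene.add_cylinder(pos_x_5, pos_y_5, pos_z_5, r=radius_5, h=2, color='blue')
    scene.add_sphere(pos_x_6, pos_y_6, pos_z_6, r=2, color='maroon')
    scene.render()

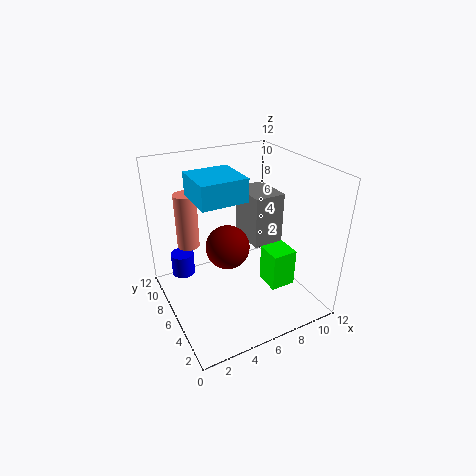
pos_x_1 = 3, pos_y_1 = 6, pos_z_1 = 9, width_1 = 4, height_1 = 2, pos_x_2 = 7, pos_y_2 = 2, pos_z_2 = 3, width_2 = 2, height_2 = 3, pos_x_3 = 3, pos_y_3 = 10, pos_z_3 = 4, radius_3 = 1, pos_x_4 = 9, pos_y_4 = 8, pos_z_4 = 3, depth_4 = 4, height_4 = 5, pos_x_5 = 2, pos_y_5 = 9, pos_z_5 = 2, radius_5 = 1, pos_x_6 = 6, pos_y_6 = 8, pos_z_6 = 4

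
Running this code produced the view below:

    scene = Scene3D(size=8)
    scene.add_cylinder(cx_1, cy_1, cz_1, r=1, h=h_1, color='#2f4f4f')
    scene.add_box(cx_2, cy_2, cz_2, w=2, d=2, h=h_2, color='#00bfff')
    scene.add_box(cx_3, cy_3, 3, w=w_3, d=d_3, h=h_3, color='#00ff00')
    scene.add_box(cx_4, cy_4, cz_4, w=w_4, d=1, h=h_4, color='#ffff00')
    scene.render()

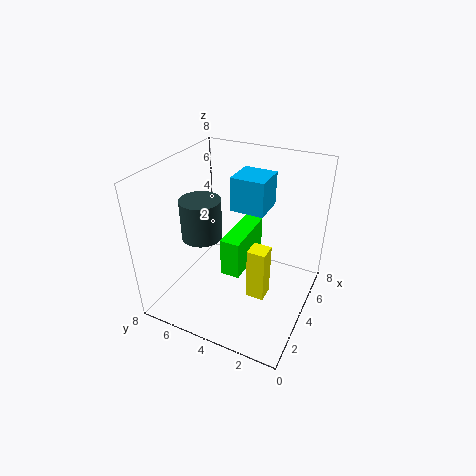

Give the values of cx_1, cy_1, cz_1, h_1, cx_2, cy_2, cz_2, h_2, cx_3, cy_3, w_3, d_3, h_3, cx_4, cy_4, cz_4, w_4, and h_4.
cx_1 = 2; cy_1 = 5; cz_1 = 5; h_1 = 2; cx_2 = 5; cy_2 = 3; cz_2 = 5; h_2 = 2; cx_3 = 2; cy_3 = 3; w_3 = 3; d_3 = 1; h_3 = 2; cx_4 = 3; cy_4 = 2; cz_4 = 1; w_4 = 1; h_4 = 3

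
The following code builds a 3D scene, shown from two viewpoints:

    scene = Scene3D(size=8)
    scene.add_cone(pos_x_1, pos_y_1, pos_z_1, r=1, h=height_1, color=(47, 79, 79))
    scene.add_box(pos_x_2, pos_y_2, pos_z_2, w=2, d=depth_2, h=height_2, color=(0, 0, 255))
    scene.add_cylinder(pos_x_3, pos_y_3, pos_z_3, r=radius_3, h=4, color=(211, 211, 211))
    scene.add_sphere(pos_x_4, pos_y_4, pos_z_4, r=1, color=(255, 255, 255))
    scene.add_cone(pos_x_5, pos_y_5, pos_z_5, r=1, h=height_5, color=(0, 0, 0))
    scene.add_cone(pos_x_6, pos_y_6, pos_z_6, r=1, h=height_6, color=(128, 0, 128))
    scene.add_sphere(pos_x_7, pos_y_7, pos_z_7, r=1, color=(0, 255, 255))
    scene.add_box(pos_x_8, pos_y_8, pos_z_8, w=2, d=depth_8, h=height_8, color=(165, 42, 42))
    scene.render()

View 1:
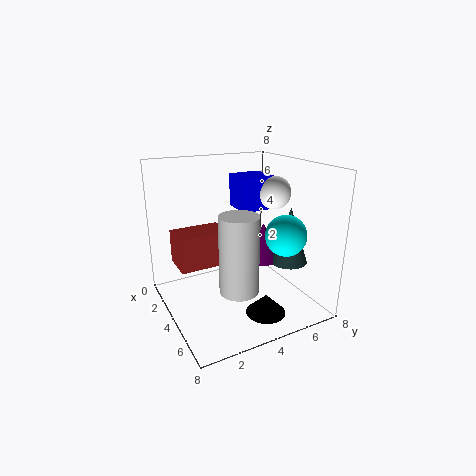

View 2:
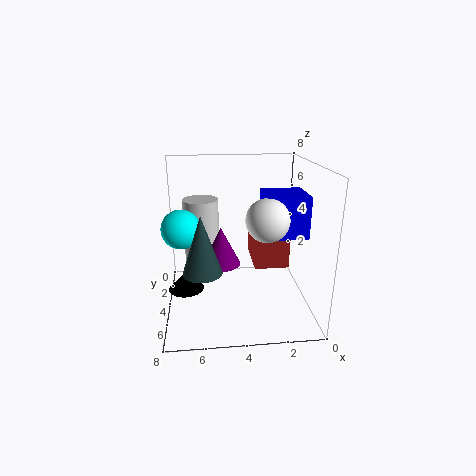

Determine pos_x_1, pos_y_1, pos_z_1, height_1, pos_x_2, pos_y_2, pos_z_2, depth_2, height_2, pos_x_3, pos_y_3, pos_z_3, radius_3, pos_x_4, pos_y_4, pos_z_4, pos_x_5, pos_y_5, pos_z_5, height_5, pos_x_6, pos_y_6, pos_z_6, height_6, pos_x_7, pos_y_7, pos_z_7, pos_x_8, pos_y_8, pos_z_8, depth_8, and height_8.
pos_x_1 = 6; pos_y_1 = 6; pos_z_1 = 3; height_1 = 3; pos_x_2 = 1; pos_y_2 = 5; pos_z_2 = 5; depth_2 = 2; height_2 = 2; pos_x_3 = 6; pos_y_3 = 3; pos_z_3 = 2; radius_3 = 1; pos_x_4 = 3; pos_y_4 = 7; pos_z_4 = 6; pos_x_5 = 7; pos_y_5 = 4; pos_z_5 = 1; height_5 = 1; pos_x_6 = 5; pos_y_6 = 5; pos_z_6 = 3; height_6 = 2; pos_x_7 = 7; pos_y_7 = 5; pos_z_7 = 5; pos_x_8 = 1; pos_y_8 = 1; pos_z_8 = 2; depth_8 = 3; height_8 = 2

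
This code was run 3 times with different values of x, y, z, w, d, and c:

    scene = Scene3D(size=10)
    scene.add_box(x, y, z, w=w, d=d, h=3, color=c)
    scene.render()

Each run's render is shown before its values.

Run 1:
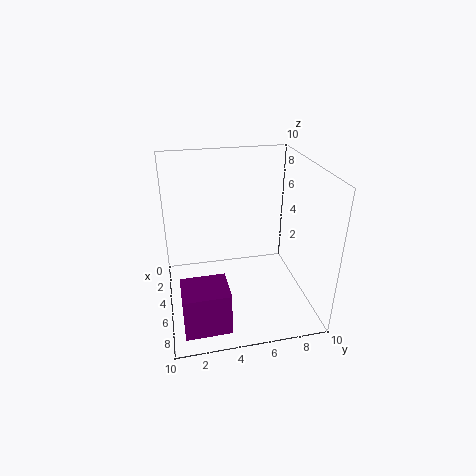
x = 6.5; y = 0.75; z = 0.25; w = 2.5; d = 3; c = 'purple'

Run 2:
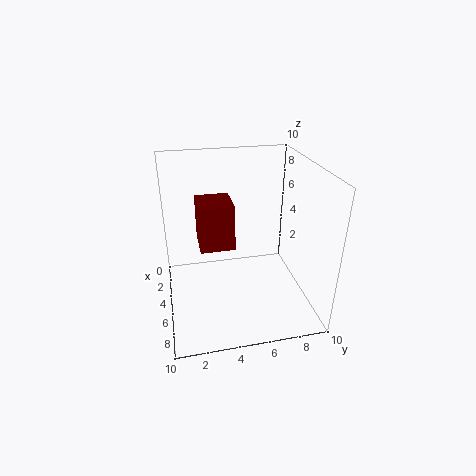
x = 4; y = 2.25; z = 5; w = 2.5; d = 2.25; c = 'maroon'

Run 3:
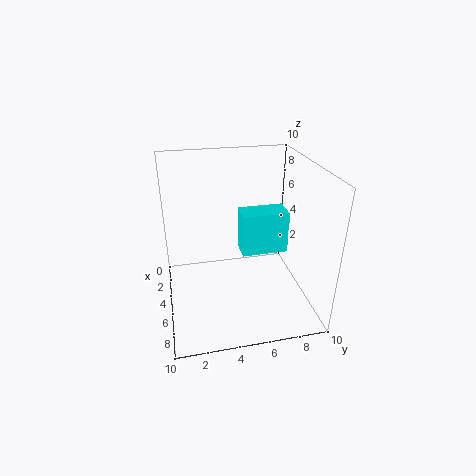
x = 3.75; y = 5.25; z = 3.75; w = 1.75; d = 3.25; c = 'cyan'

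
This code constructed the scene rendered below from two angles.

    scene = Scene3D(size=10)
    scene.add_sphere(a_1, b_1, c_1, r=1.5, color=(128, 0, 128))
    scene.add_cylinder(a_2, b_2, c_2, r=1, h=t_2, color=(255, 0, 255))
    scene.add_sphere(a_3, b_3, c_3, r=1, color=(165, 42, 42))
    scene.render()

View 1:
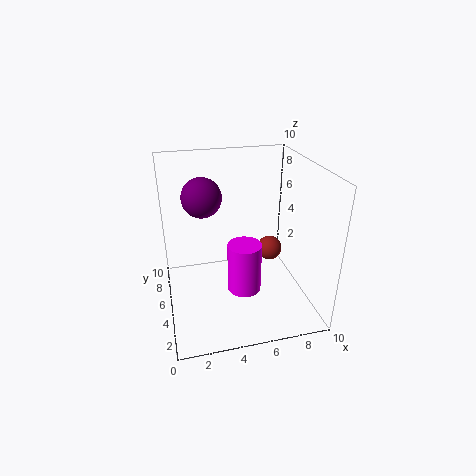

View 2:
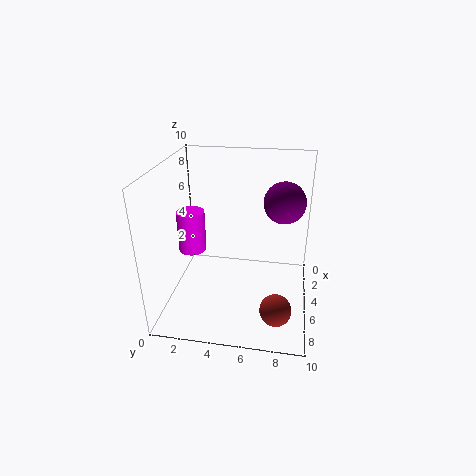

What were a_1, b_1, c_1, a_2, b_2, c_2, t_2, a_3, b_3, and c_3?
a_1 = 3; b_1 = 8; c_1 = 7; a_2 = 4.5; b_2 = 1.5; c_2 = 3.5; t_2 = 3; a_3 = 8.5; b_3 = 8; c_3 = 2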